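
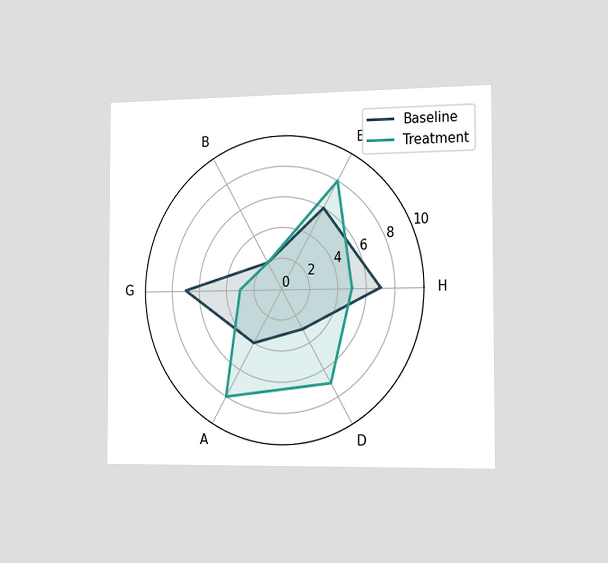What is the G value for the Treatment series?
The chart is viewed slightly from the right. On the G axis, Treatment reaches 3.

3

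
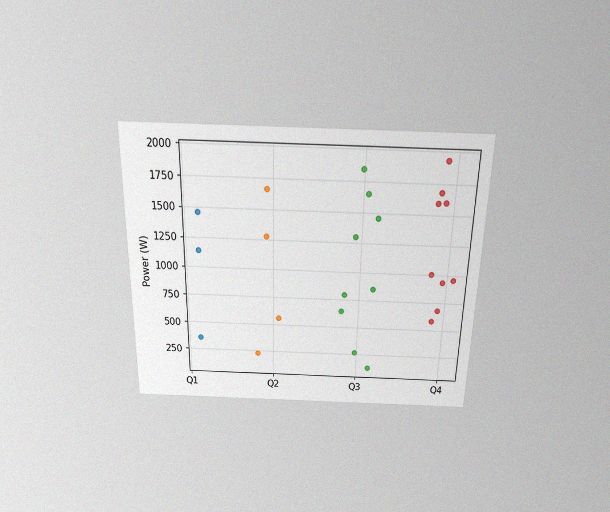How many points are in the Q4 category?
The chart is viewed slightly from above, with some photo noise. Counting the markers in the Q4 column gives 9.

9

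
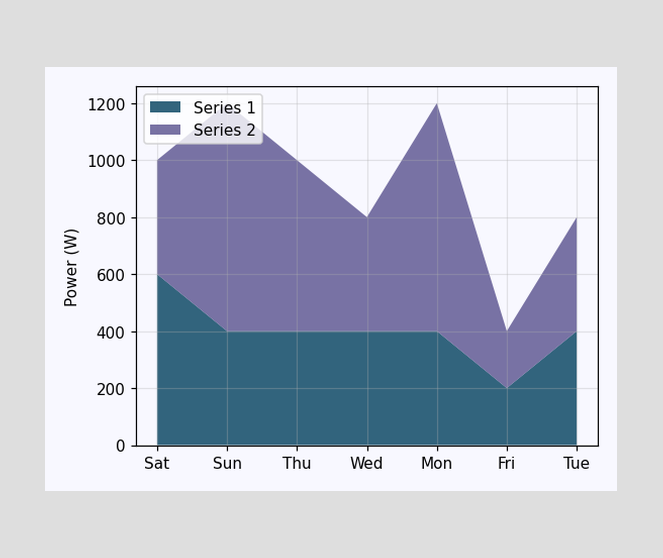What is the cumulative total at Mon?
The stacked total at Mon reaches 1200W.

1200W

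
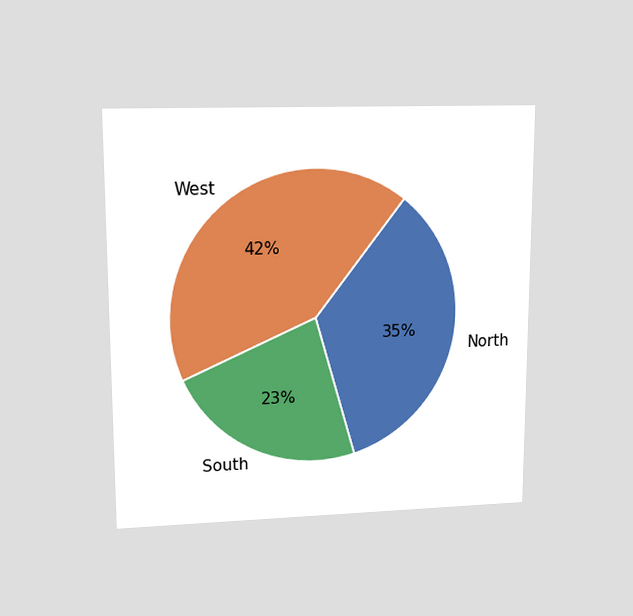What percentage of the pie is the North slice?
The chart is viewed at a slight angle. The North slice takes up 35% of the pie.

35%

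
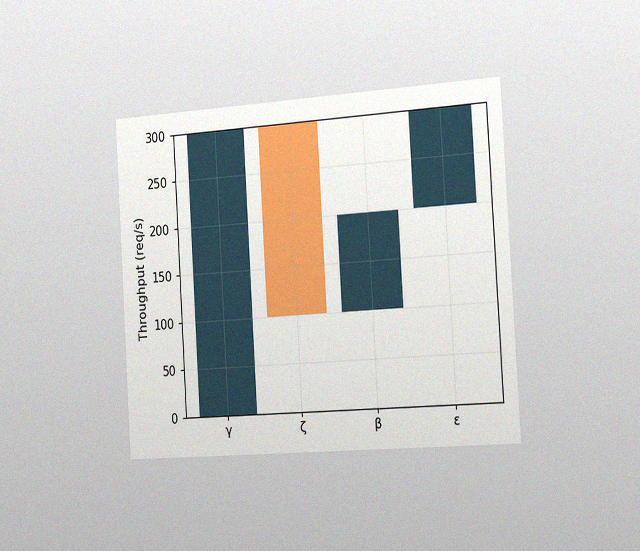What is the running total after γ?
The chart is tilted about 3° counter-clockwise and viewed slightly from the right, with some photo noise. After γ the running total reaches 300req/s.

300req/s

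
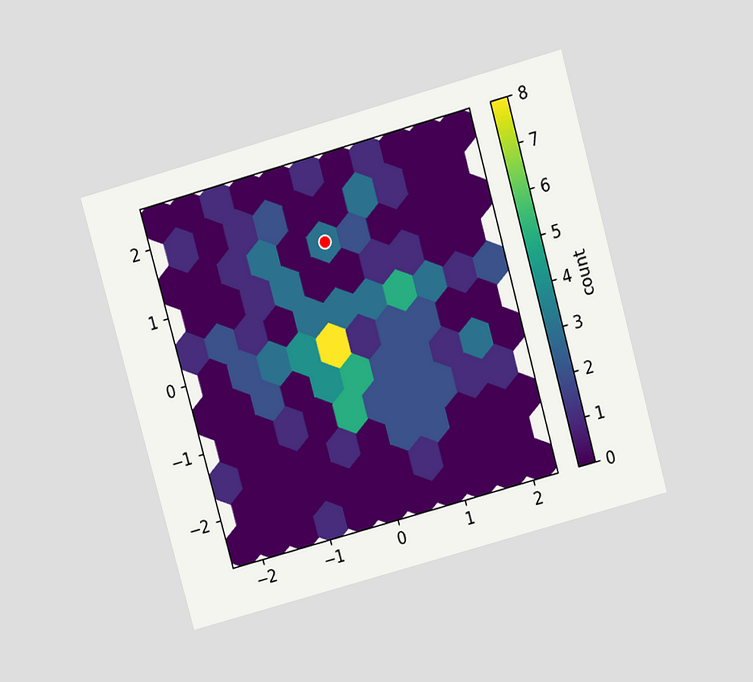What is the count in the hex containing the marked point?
3

The chart is tilted about 15° counter-clockwise and viewed slightly from above. The marked hex reads 3 on the colorbar.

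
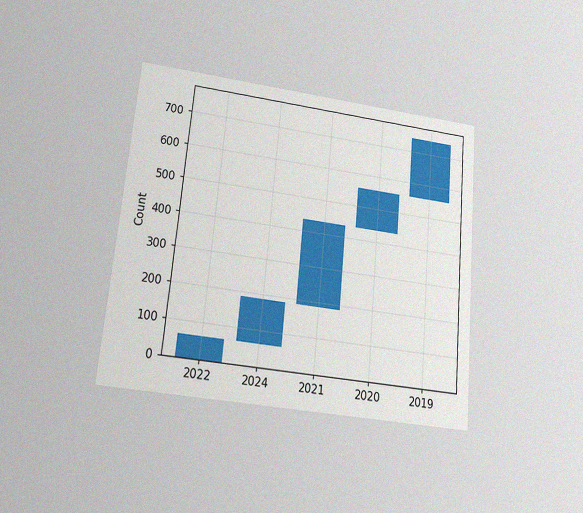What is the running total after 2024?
The chart is tilted about 5° clockwise and viewed slightly from below, with some photo noise. After 2024 the running total reaches 186.

186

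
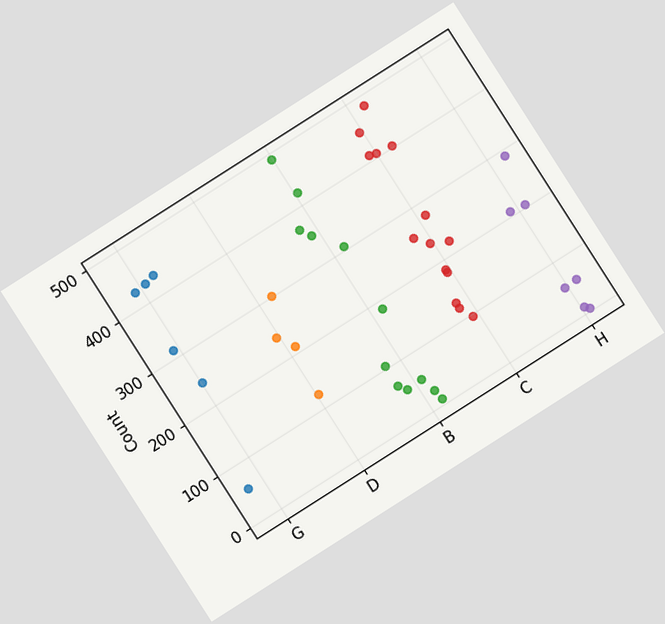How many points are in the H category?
7

The chart is tilted about 33° counter-clockwise. Counting the markers in the H column gives 7.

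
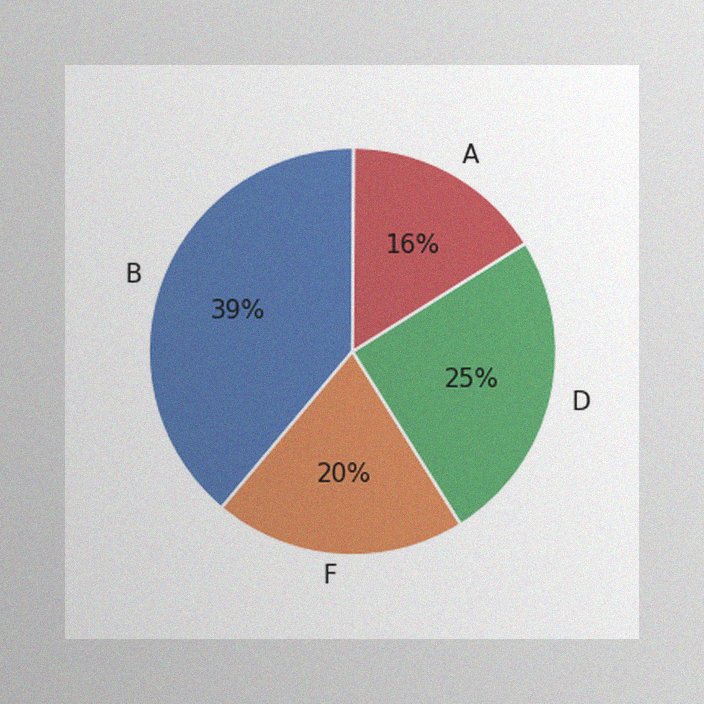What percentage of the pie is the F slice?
The image has some photo noise and uneven lighting. The F slice takes up 20% of the pie.

20%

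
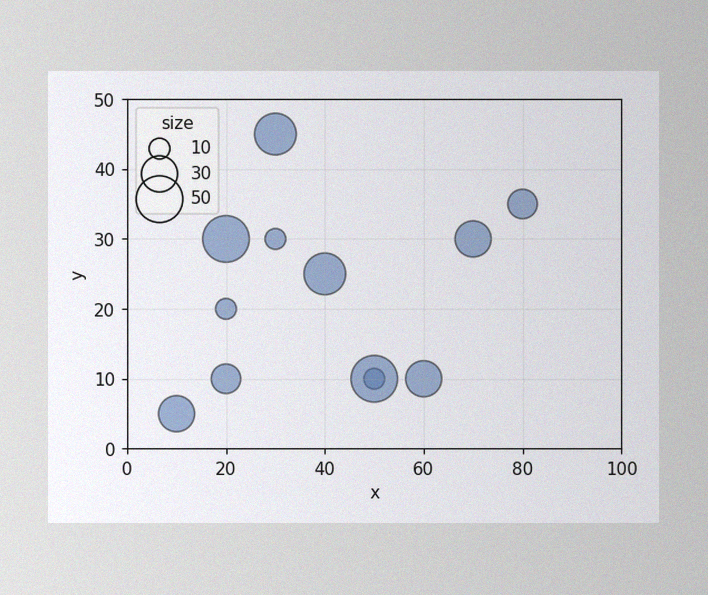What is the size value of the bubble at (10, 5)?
30

The image has some photo noise and uneven lighting. Matching the bubble at (10, 5) against the size legend gives 30.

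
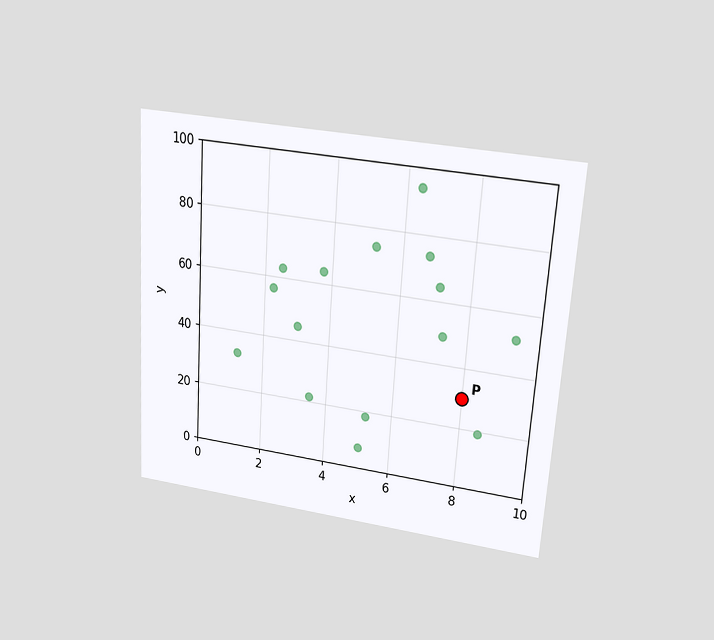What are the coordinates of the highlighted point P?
The chart is tilted about 4° clockwise and viewed slightly from above. Following the gridlines from P to each axis, P sits at (8, 30).

(8, 30)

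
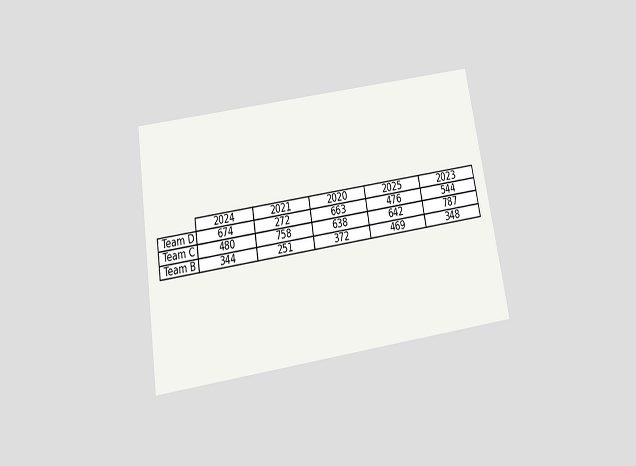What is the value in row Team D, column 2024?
The chart is tilted about 9° counter-clockwise and viewed slightly from below. The (Team D, 2024) cell reads 674.

674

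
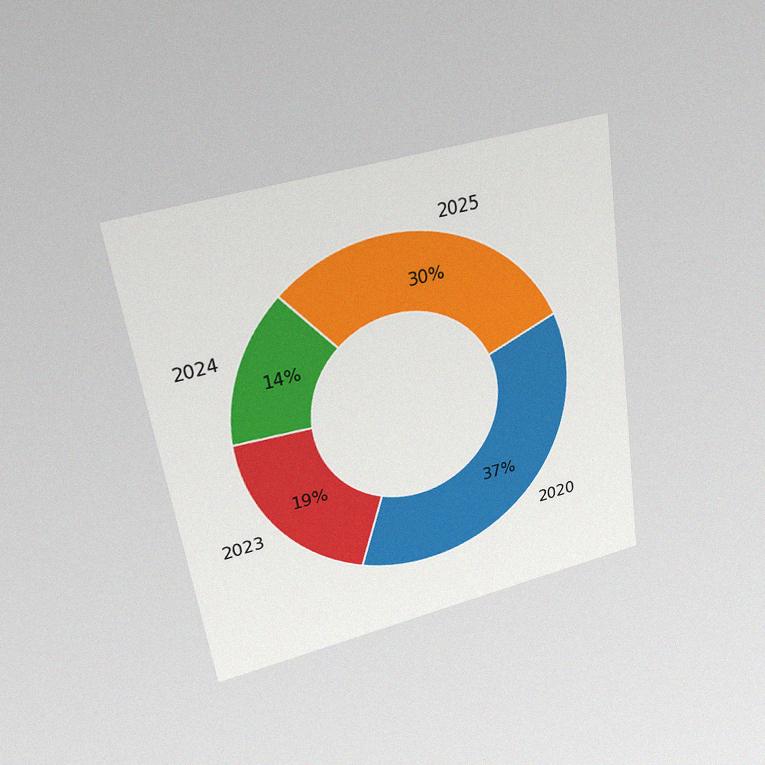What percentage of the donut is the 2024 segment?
The chart is tilted about 9° counter-clockwise and viewed slightly from above, with some photo noise. The 2024 segment takes up 14% of the ring.

14%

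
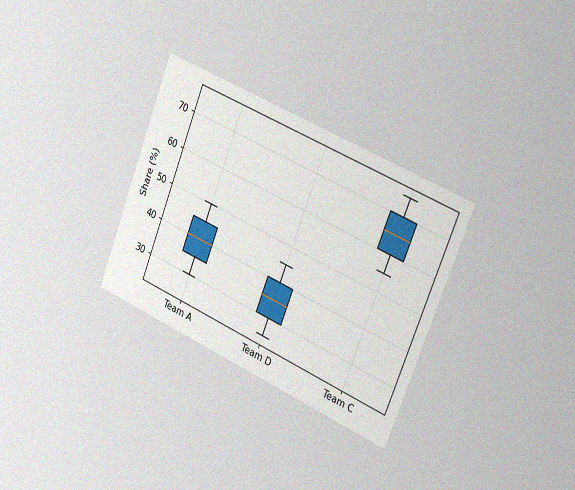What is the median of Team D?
35%

The chart is tilted about 22° clockwise and viewed slightly from the right, with some photo noise. The median line in the Team D box sits at 35%.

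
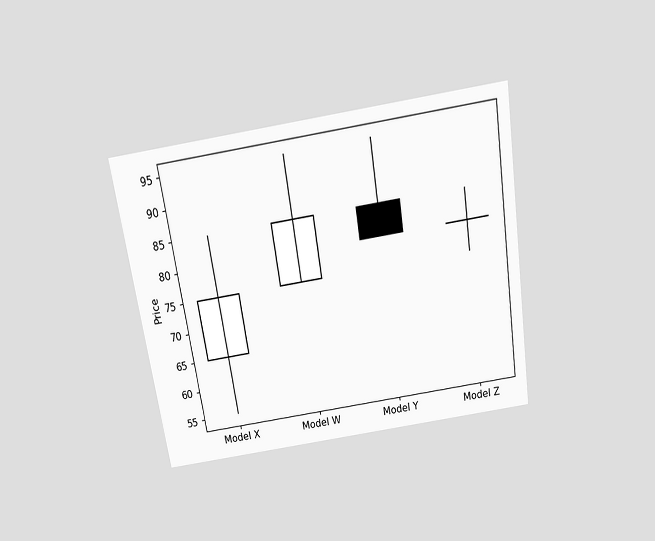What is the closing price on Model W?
The chart is tilted about 9° counter-clockwise and viewed slightly from above. The Model W candle closes at 85.

85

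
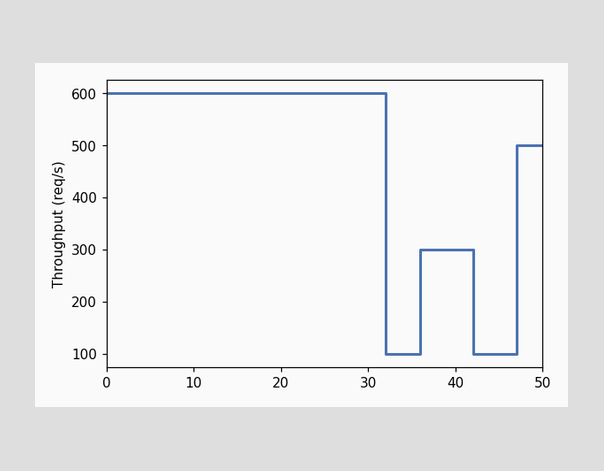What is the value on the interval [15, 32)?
On [15, 32) the step sits at 600req/s.

600req/s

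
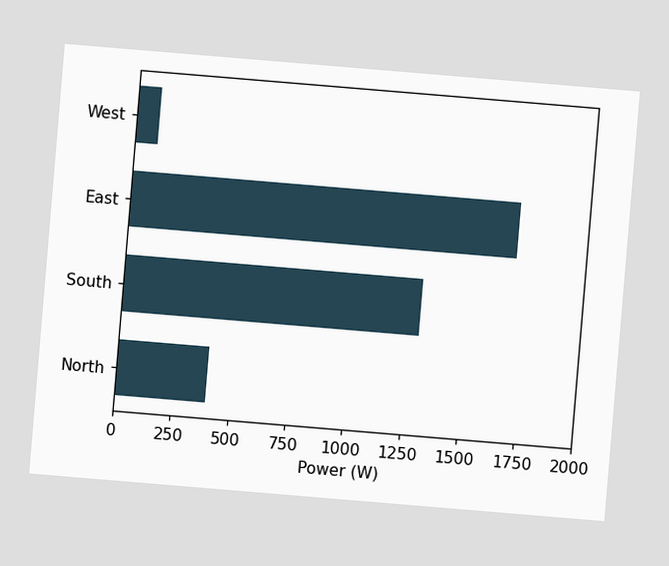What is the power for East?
1700W

The chart is tilted about 5° clockwise. Reading along the chart's x-axis, the East bar reaches 1700W.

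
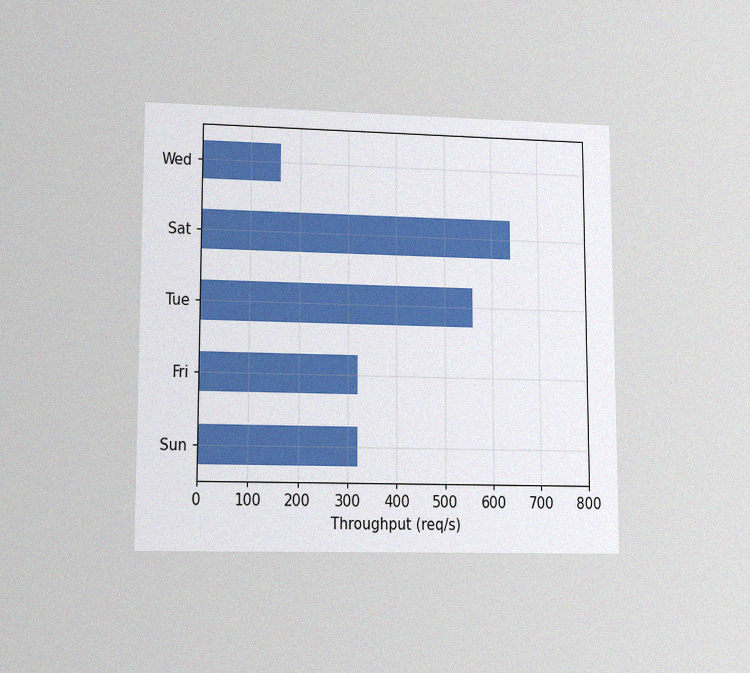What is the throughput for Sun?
320req/s

The chart is viewed at a slight angle, with some photo noise. Reading along the chart's x-axis, the Sun bar reaches 320req/s.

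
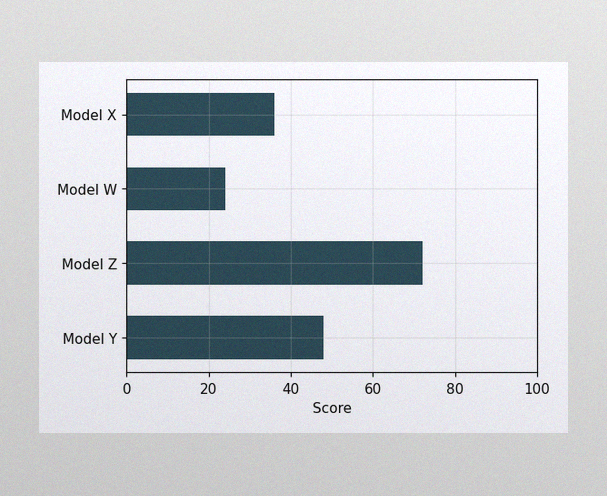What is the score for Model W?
24

The image has some photo noise and uneven lighting. Reading along the chart's x-axis, the Model W bar reaches 24.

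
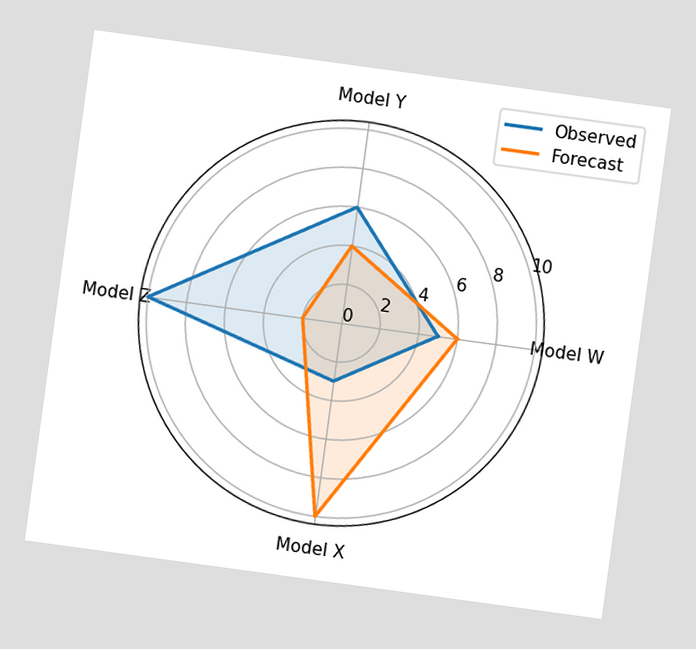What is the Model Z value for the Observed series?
The chart is tilted about 8° clockwise. On the Model Z axis, Observed reaches 10.

10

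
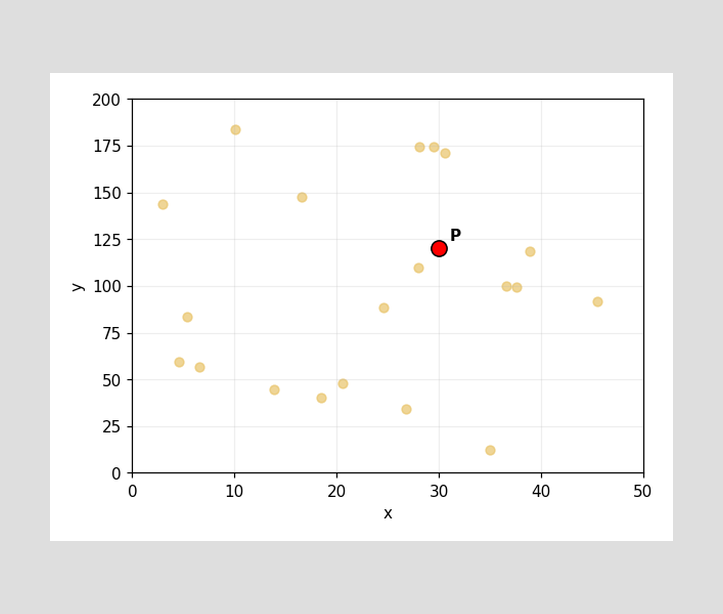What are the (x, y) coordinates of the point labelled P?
Following the gridlines from P to each axis, P sits at (30, 120).

(30, 120)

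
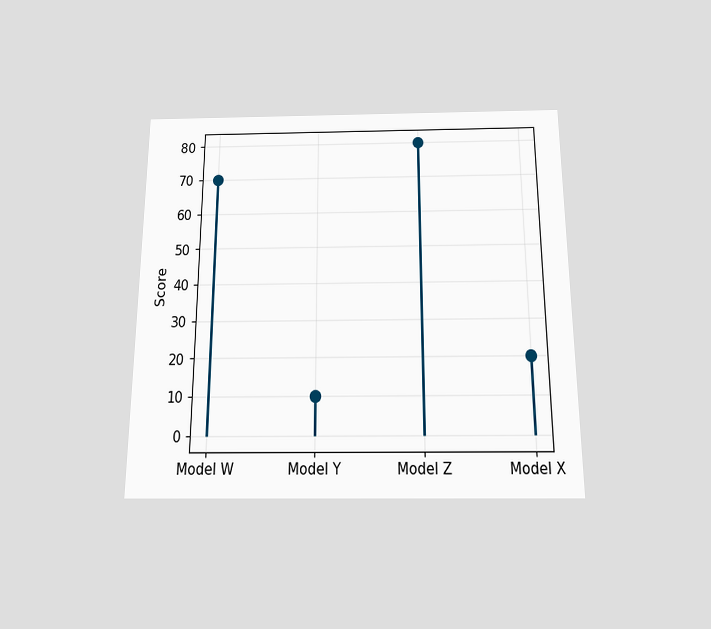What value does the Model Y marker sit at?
10

The chart is viewed slightly from below. The Model Y marker sits at 10.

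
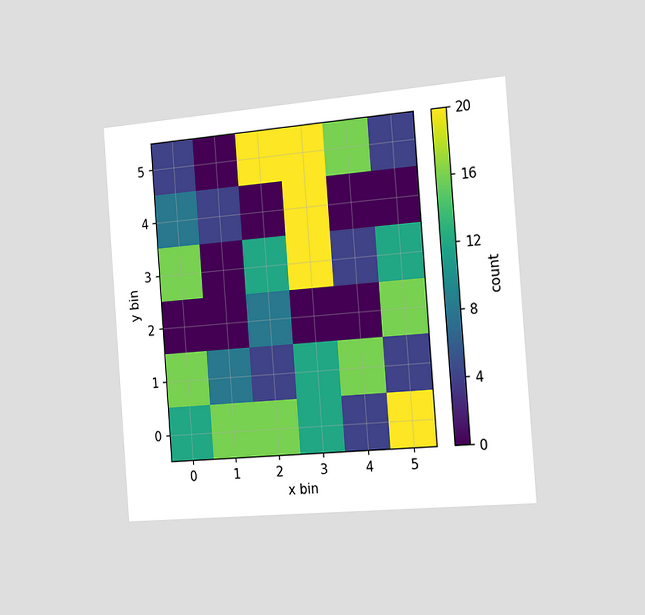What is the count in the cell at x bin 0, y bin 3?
The chart is tilted about 4° counter-clockwise and viewed slightly from the right. Matching the cell (0, 3) against the colorbar gives 16.

16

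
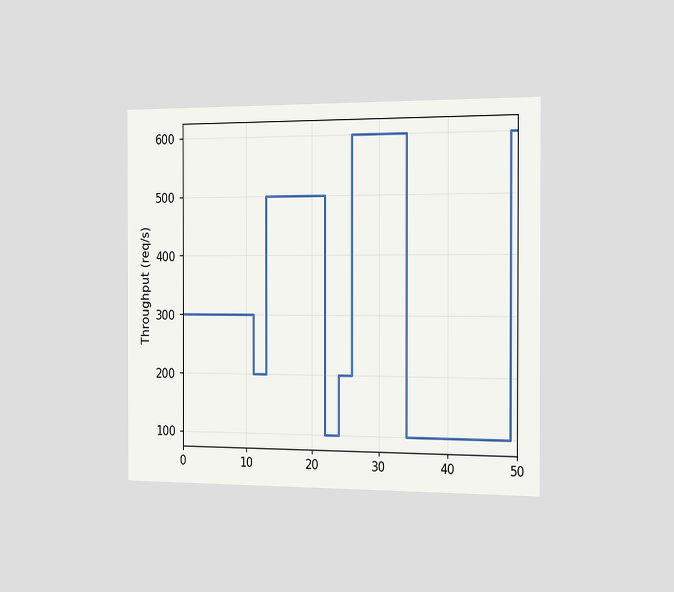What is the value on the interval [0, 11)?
The chart is viewed slightly from the right. On [0, 11) the step sits at 300req/s.

300req/s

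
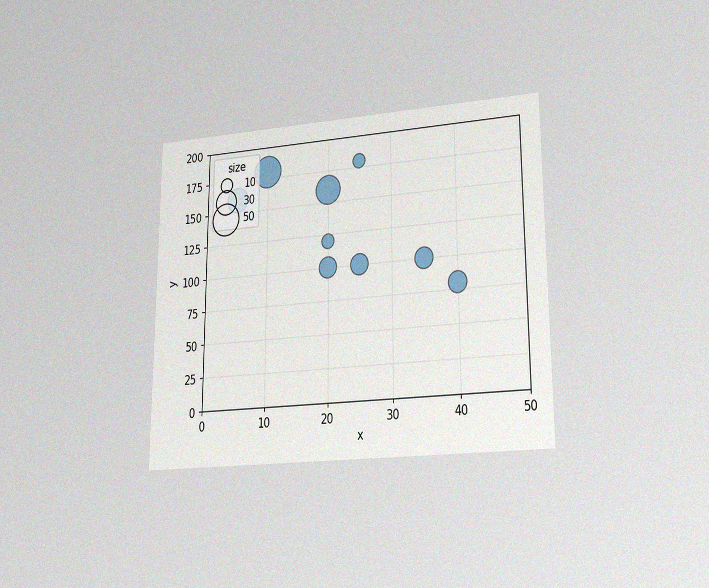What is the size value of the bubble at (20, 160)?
The chart is viewed at a slight angle, with some photo noise. Matching the bubble at (20, 160) against the size legend gives 40.

40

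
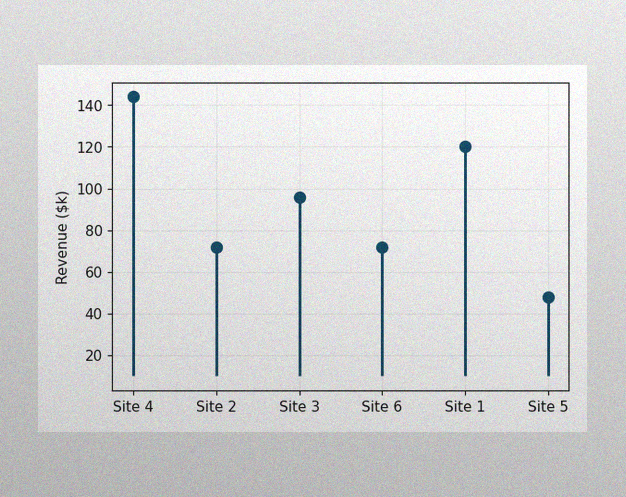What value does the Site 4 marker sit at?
The image has some photo noise and uneven lighting. The Site 4 marker sits at $144k.

$144k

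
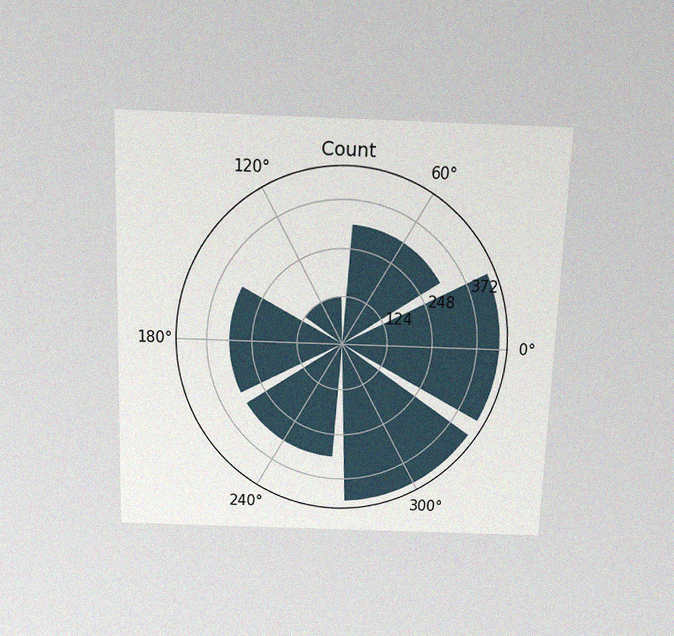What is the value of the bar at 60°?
310

The chart is tilted about 2° clockwise and viewed slightly from above, with some photo noise. The bar at 60° reaches 310 on the radial axis.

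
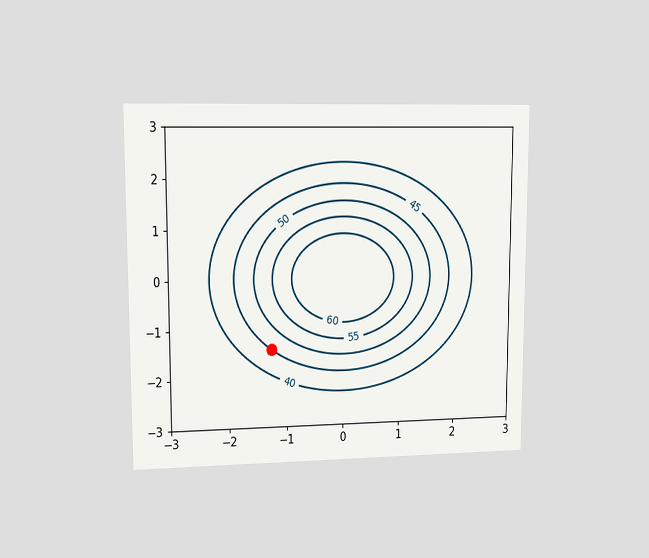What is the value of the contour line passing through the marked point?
45

The chart is viewed at a slight angle. The marked point sits on the contour labelled 45.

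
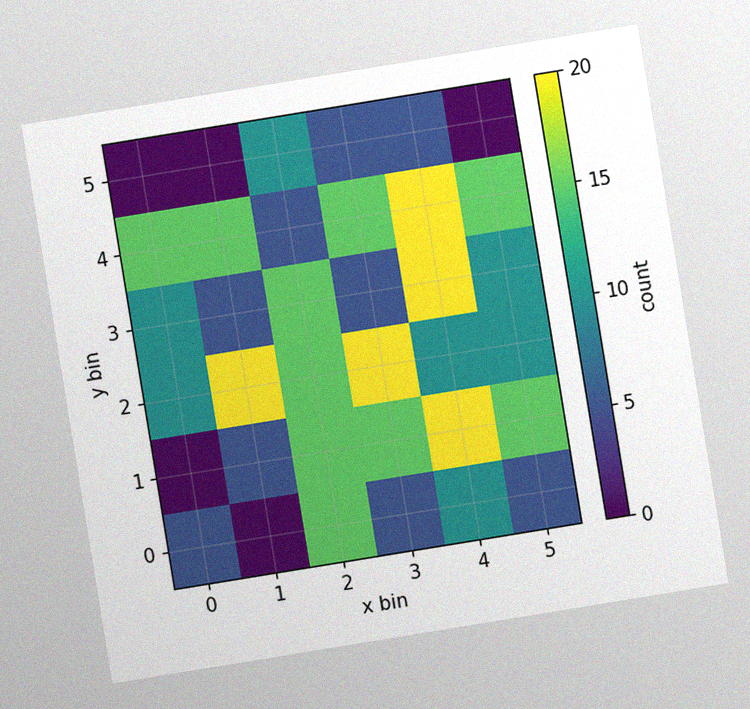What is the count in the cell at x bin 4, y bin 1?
The chart is tilted about 9° counter-clockwise, with some photo noise. Matching the cell (4, 1) against the colorbar gives 20.

20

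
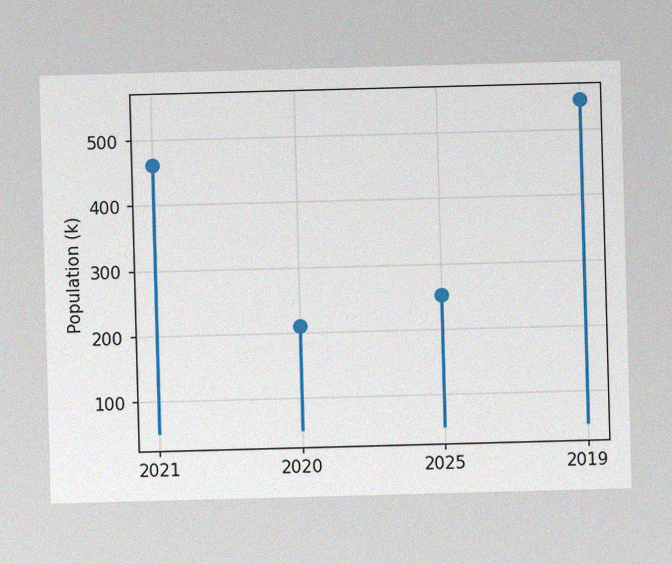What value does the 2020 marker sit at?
210k

The image has some photo noise and uneven lighting. The 2020 marker sits at 210k.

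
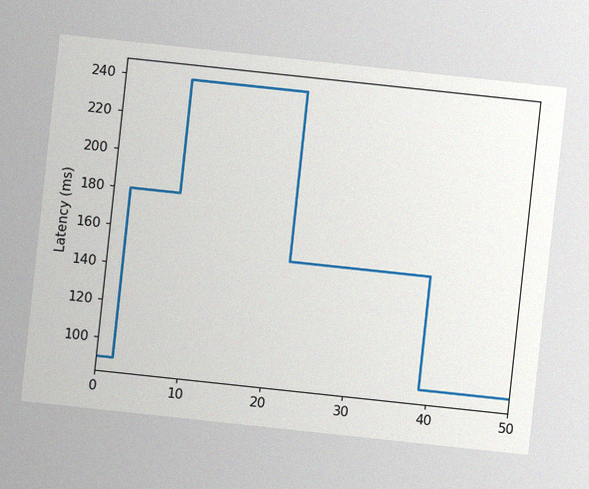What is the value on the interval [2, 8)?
The chart is tilted about 6° clockwise, with some photo noise. On [2, 8) the step sits at 180ms.

180ms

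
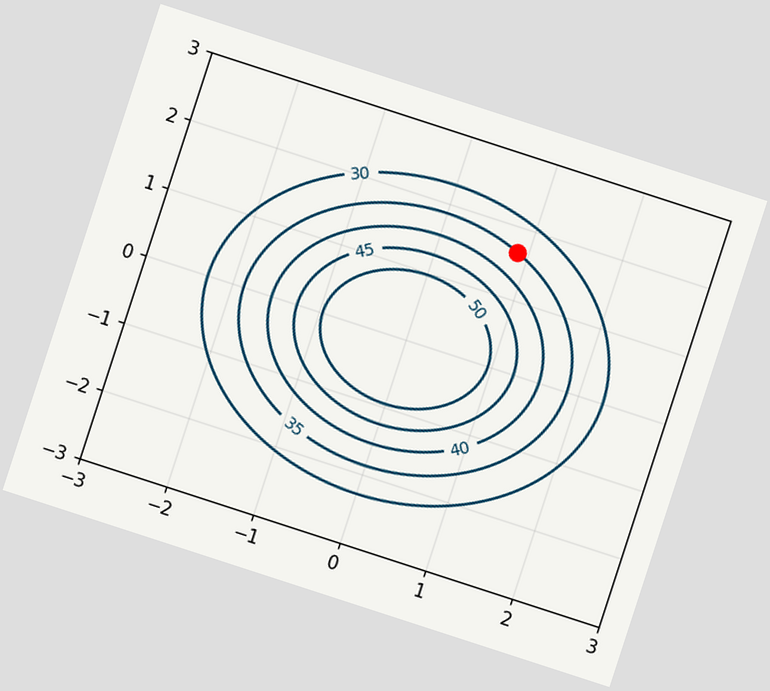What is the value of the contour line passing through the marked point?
The chart is tilted about 18° clockwise. The marked point sits on the contour labelled 35.

35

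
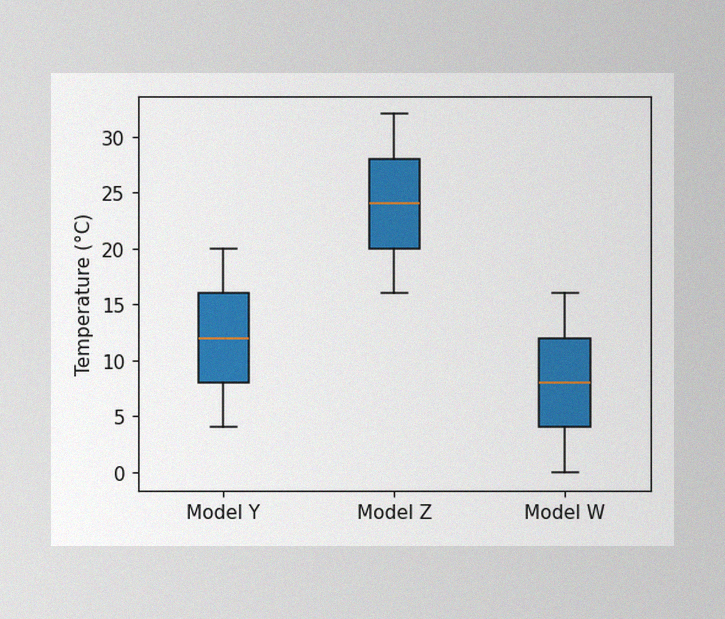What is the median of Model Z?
24°C

The image has some photo noise and uneven lighting. The median line in the Model Z box sits at 24°C.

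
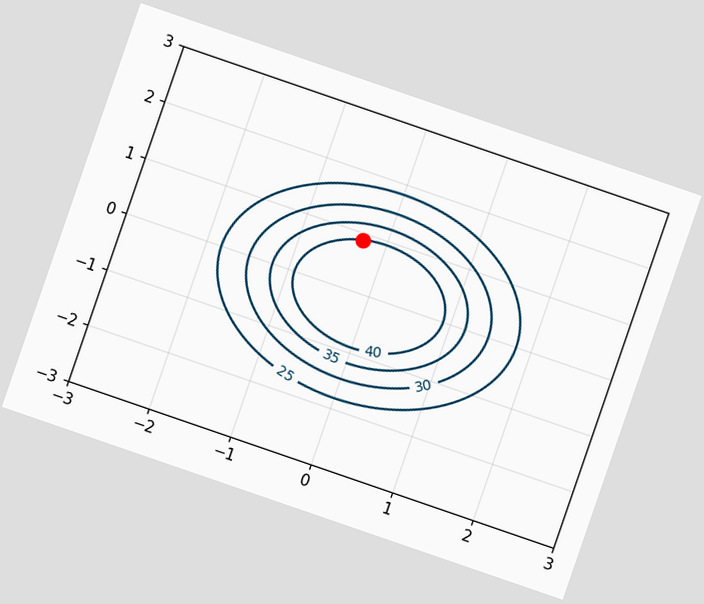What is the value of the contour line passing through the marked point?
The chart is tilted about 19° clockwise. The marked point sits on the contour labelled 40.

40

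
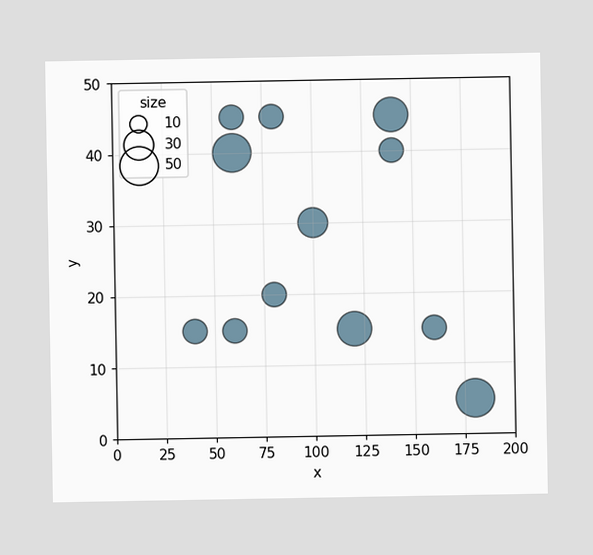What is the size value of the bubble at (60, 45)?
20

Matching the bubble at (60, 45) against the size legend gives 20.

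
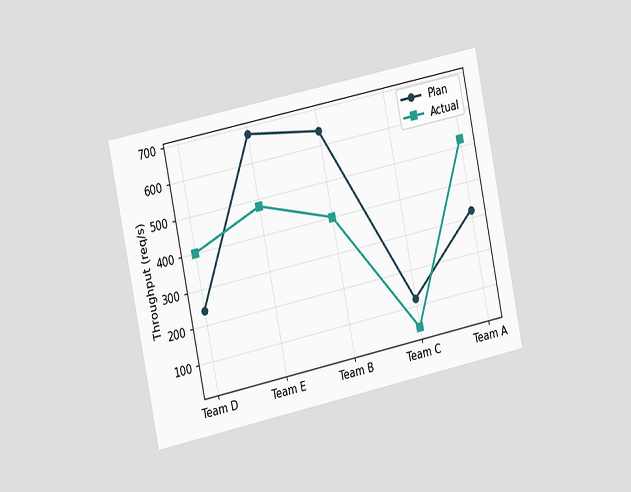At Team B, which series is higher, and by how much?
The chart is tilted about 12° counter-clockwise and viewed slightly from the left. At Team B, Plan sits above the other line by 240req/s.

Plan, by 240req/s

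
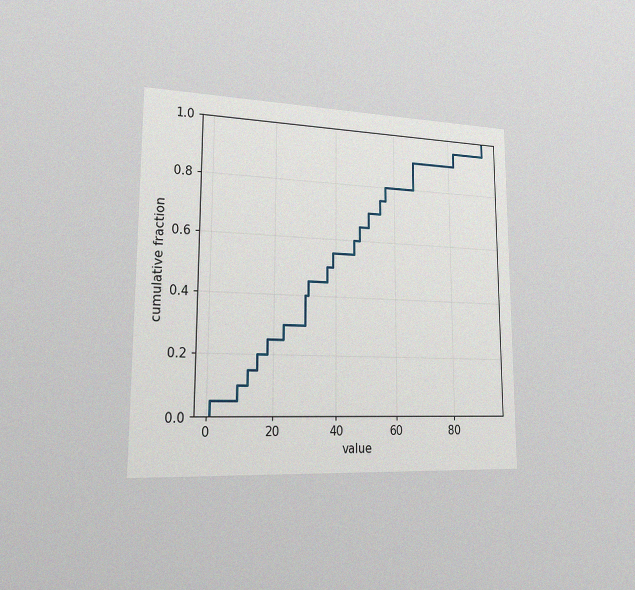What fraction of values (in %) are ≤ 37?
The chart is viewed slightly from the left, with some photo noise. At x=37 the ECDF step is at 50%.

50%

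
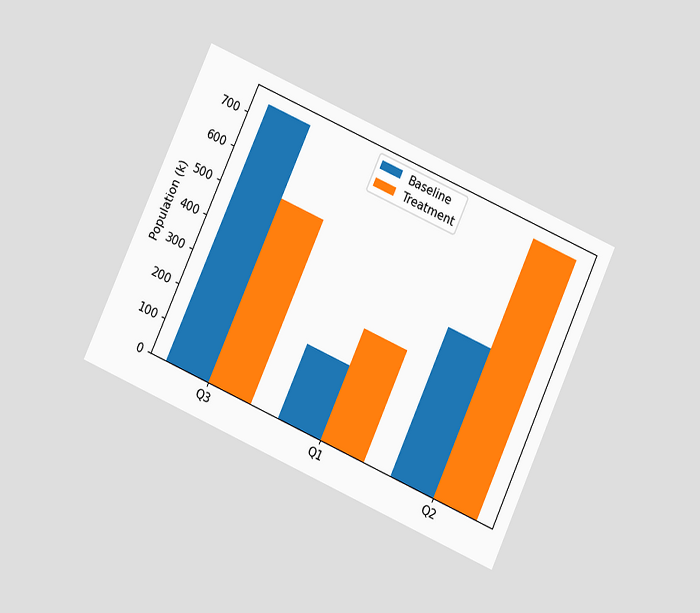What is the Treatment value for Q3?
The chart is tilted about 24° clockwise and viewed at a slight angle. The Treatment bar at Q3 reaches 530k on the y-axis.

530k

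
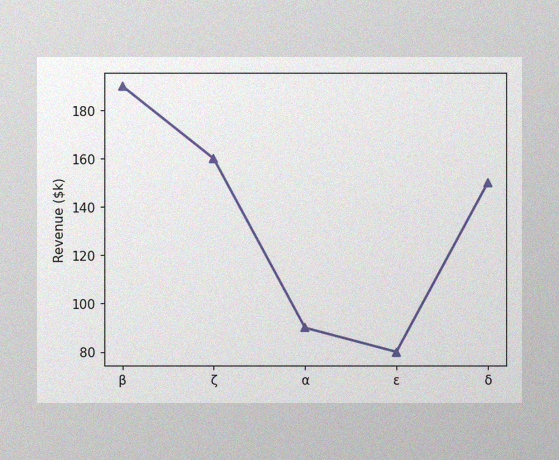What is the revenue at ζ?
The image has some photo noise and uneven lighting. At ζ, the line is at $160k.

$160k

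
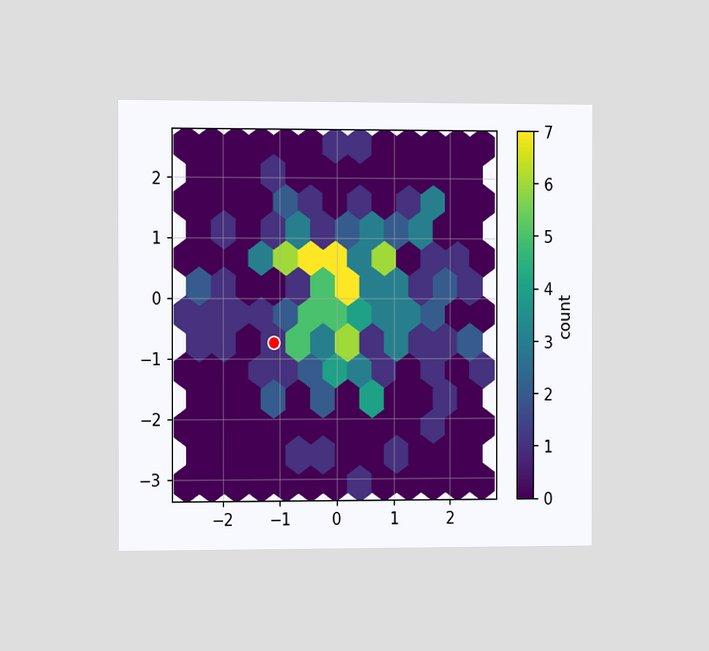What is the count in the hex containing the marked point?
1

The chart is viewed slightly from the left. The marked hex reads 1 on the colorbar.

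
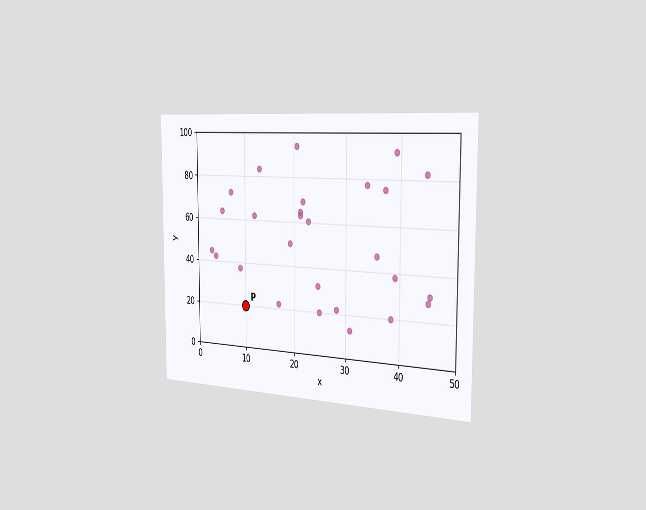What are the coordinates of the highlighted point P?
The chart is viewed slightly from the right. Following the gridlines from P to each axis, P sits at (10, 20).

(10, 20)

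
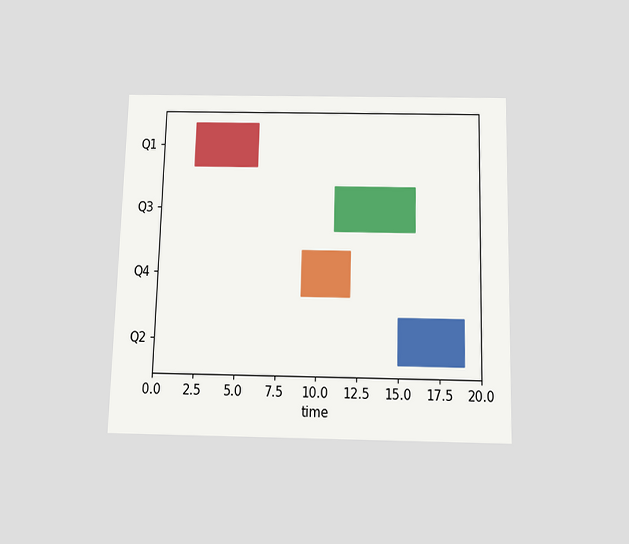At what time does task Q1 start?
2

The chart is viewed slightly from below. The Q1 bar begins at t=2.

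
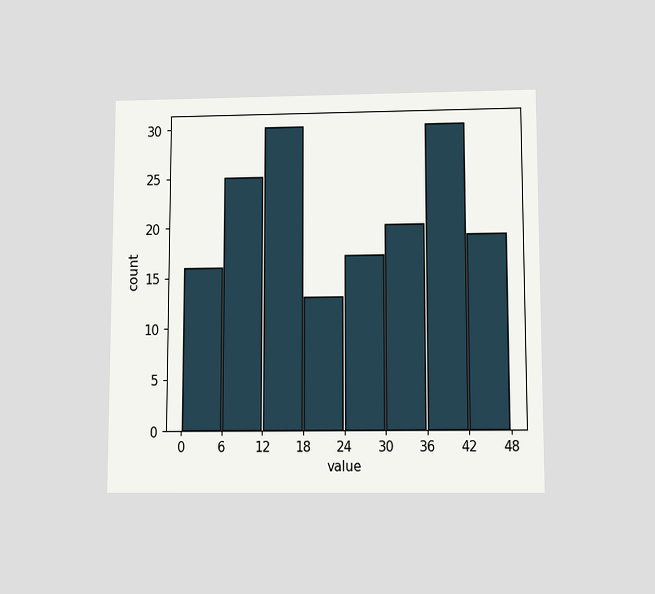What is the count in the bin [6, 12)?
The chart is viewed slightly from below. The [6, 12) bin has height 25.

25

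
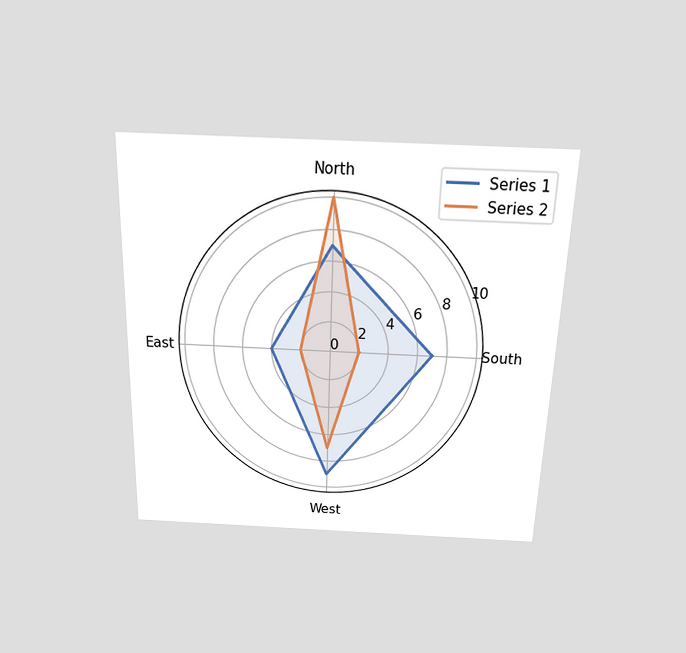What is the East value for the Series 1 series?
4

The chart is viewed slightly from above. On the East axis, Series 1 reaches 4.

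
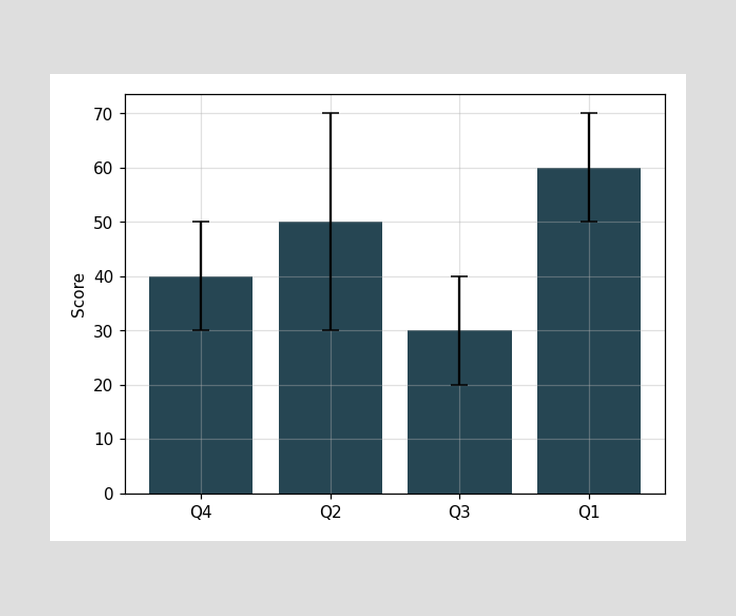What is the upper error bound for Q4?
50

The Q4 bar's upper whisker reaches 50.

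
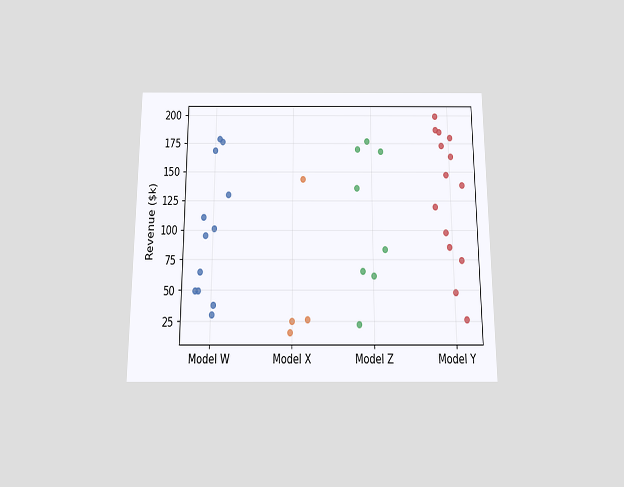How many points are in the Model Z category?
The chart is viewed slightly from below. Counting the markers in the Model Z column gives 8.

8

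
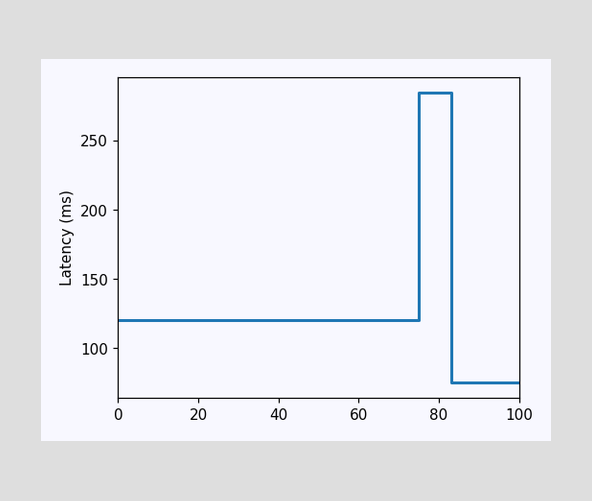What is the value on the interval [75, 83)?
On [75, 83) the step sits at 285ms.

285ms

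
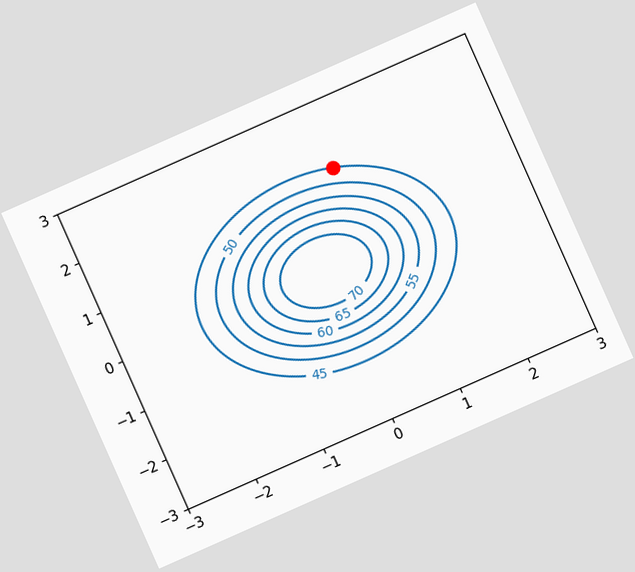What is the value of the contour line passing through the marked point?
The chart is tilted about 24° counter-clockwise. The marked point sits on the contour labelled 45.

45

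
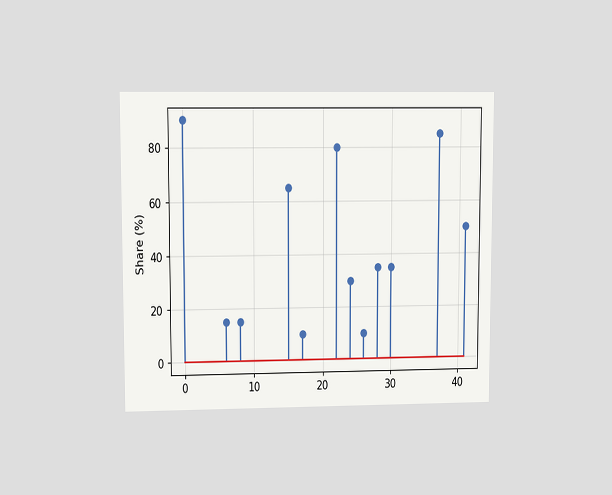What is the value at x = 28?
The chart is viewed at a slight angle. The stem at x=28 reaches 35%.

35%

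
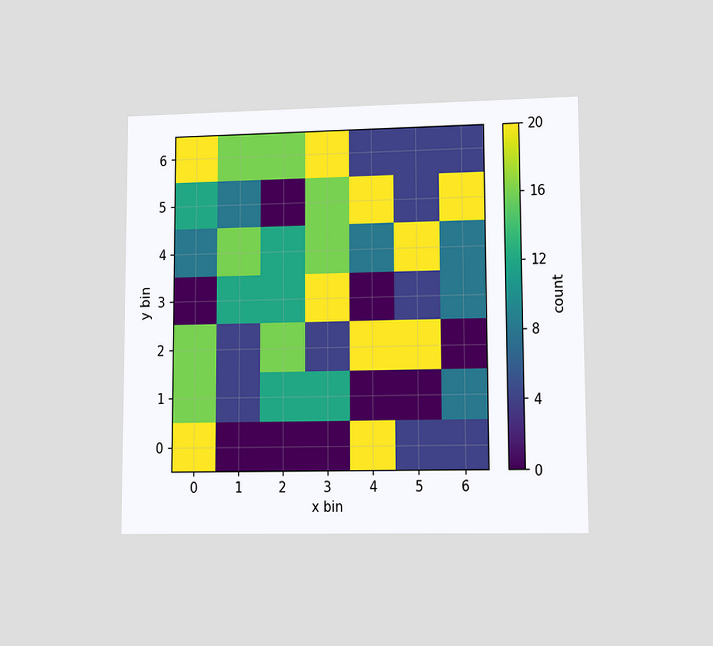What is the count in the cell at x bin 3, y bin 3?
20

The chart is viewed at a slight angle. Matching the cell (3, 3) against the colorbar gives 20.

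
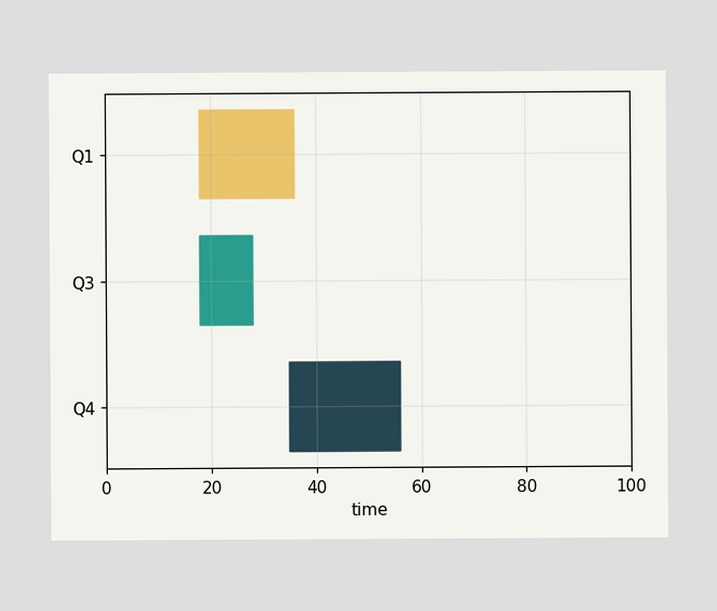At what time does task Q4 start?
The Q4 bar begins at t=35.

35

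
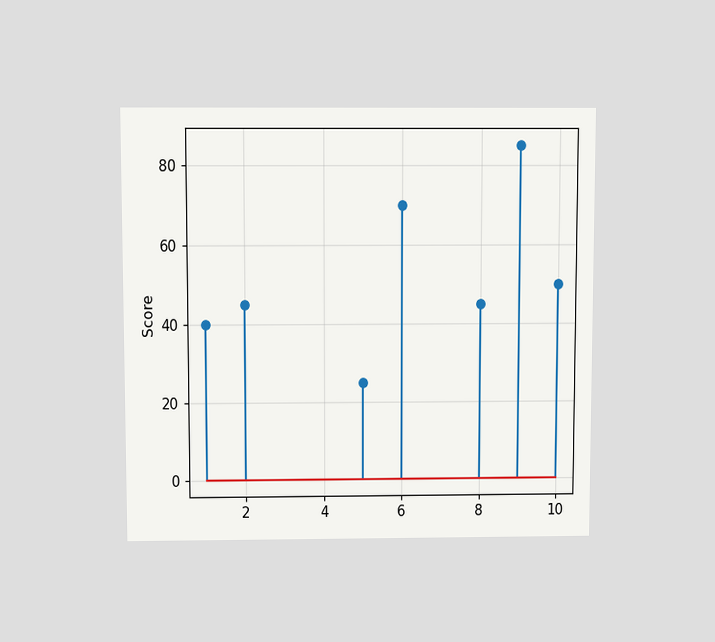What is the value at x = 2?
The chart is viewed slightly from above. The stem at x=2 reaches 45.

45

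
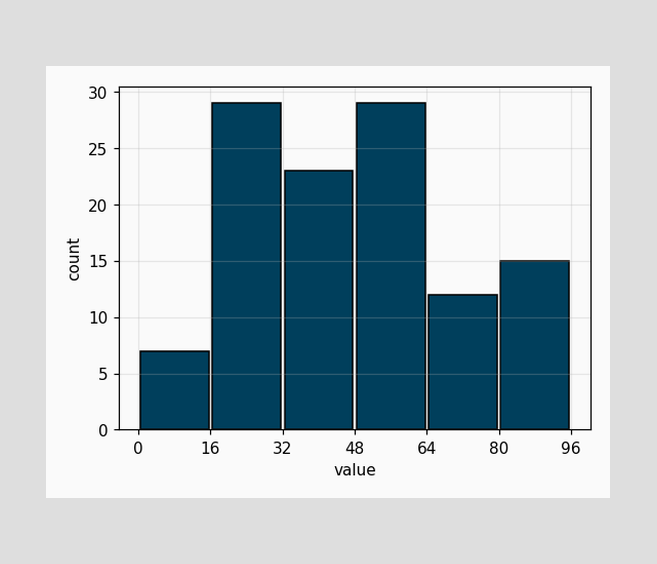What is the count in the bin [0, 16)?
7

The [0, 16) bin has height 7.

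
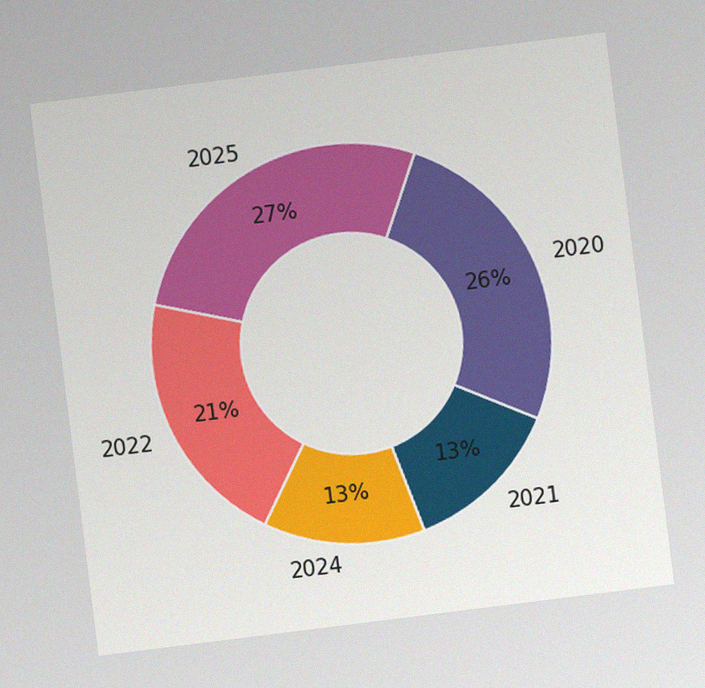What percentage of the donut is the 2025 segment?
The chart is tilted about 7° counter-clockwise, with some photo noise. The 2025 segment takes up 27% of the ring.

27%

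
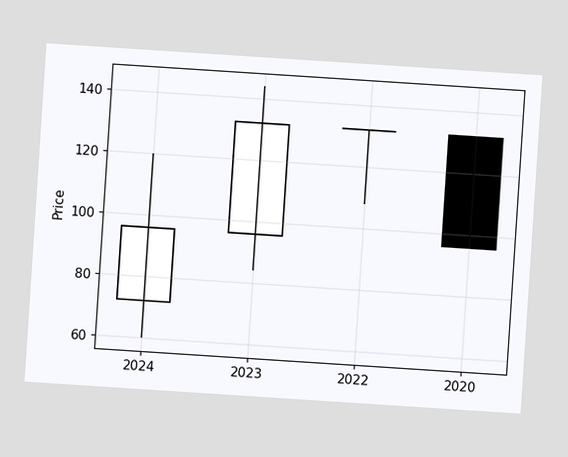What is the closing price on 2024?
96

The chart is tilted about 4° clockwise. The 2024 candle closes at 96.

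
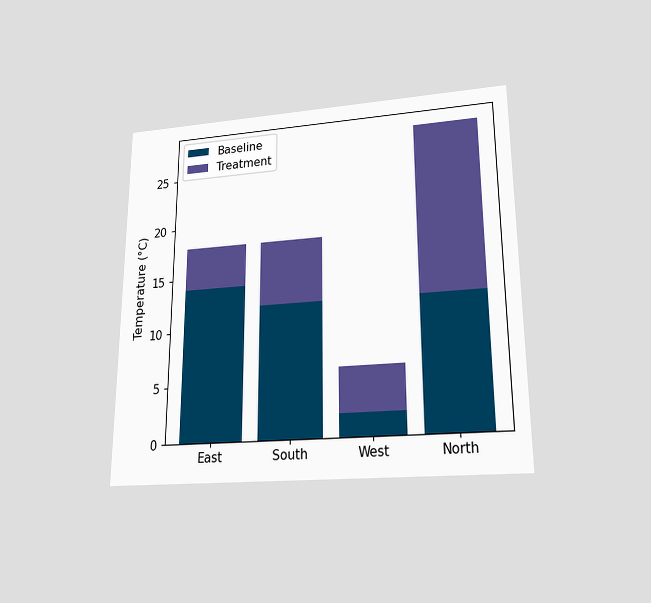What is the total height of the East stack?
The chart is viewed slightly from below. The East stack's top reaches 18°C on the y-axis.

18°C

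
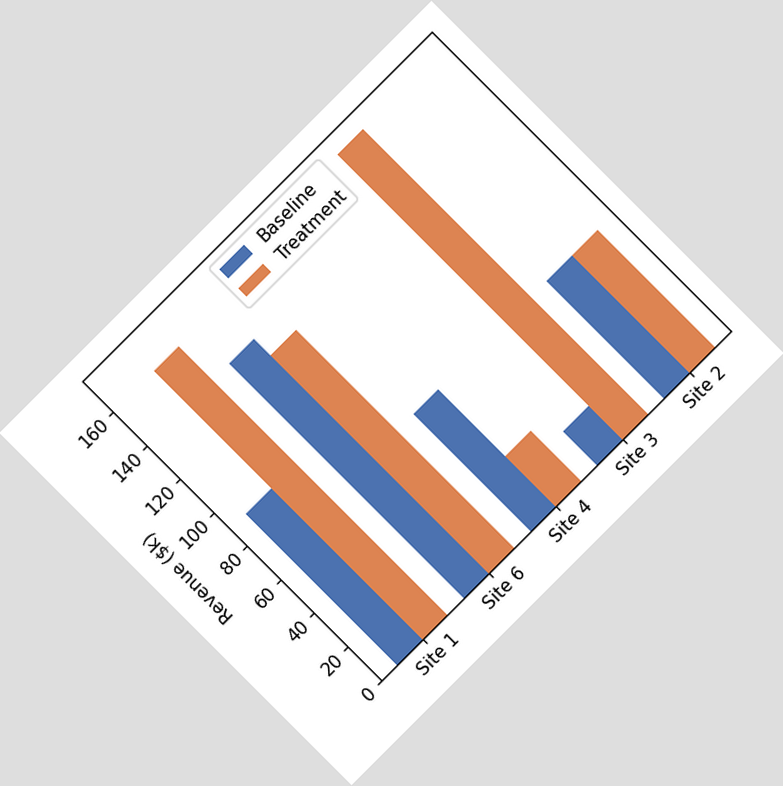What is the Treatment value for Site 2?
The chart is tilted about 45° counter-clockwise. The Treatment bar at Site 2 reaches $70k on the y-axis.

$70k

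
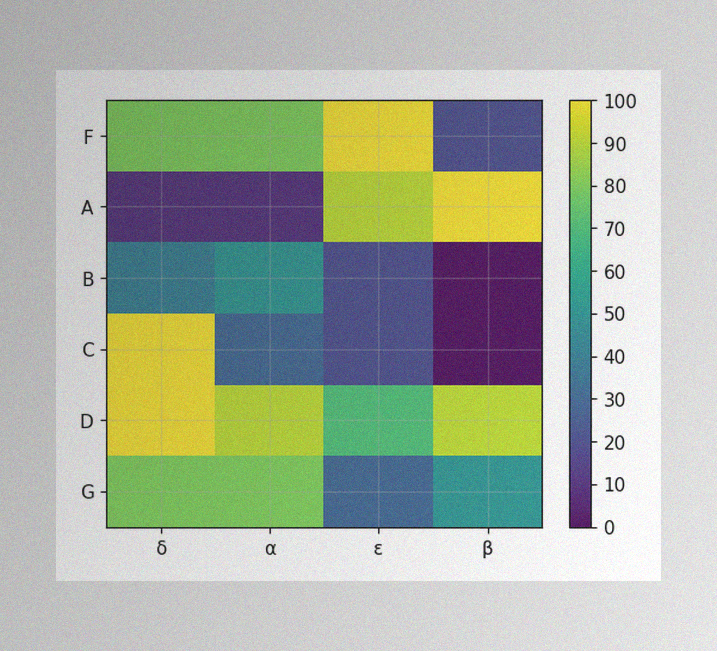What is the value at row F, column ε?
The image has some photo noise and uneven lighting. Matching cell (F, ε) against the colorbar gives 100.

100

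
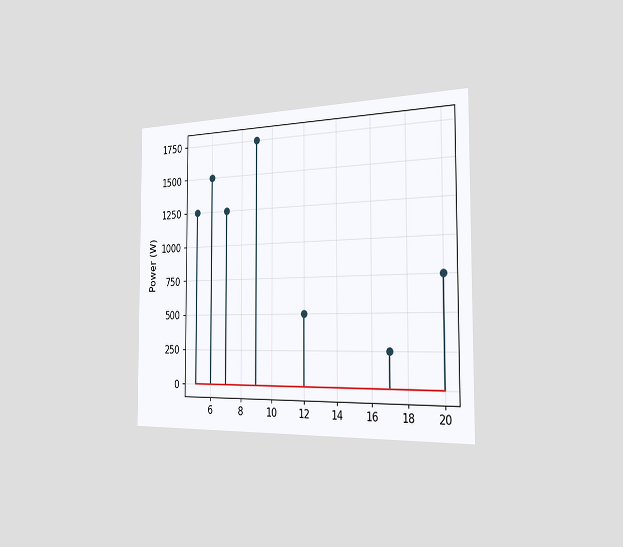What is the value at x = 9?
1750W

The chart is viewed slightly from the right. The stem at x=9 reaches 1750W.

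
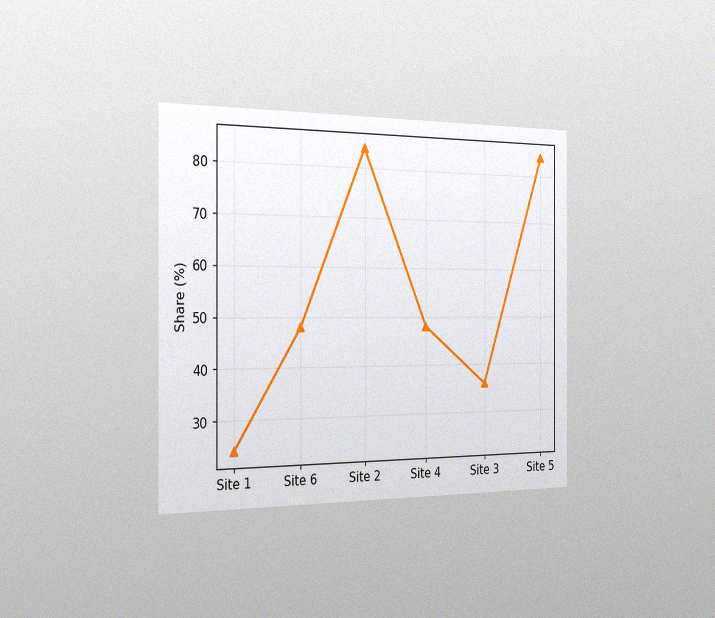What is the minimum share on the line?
The chart is viewed slightly from the left, with some photo noise. The lowest point is at Site 1, and reading across to the y-axis gives 24%.

24%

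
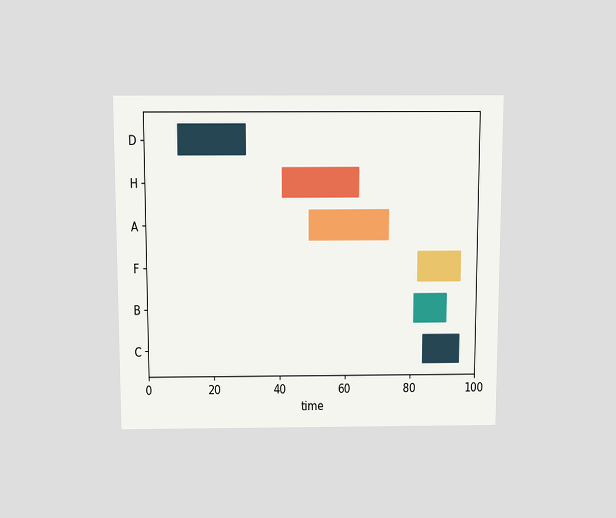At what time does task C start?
84

The chart is viewed slightly from above. The C bar begins at t=84.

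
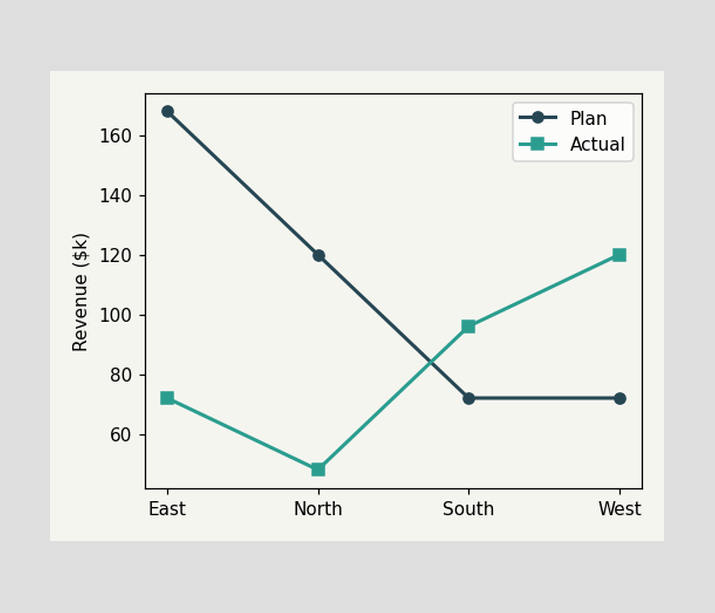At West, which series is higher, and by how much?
Actual, by $48k

At West, Actual sits above the other line by $48k.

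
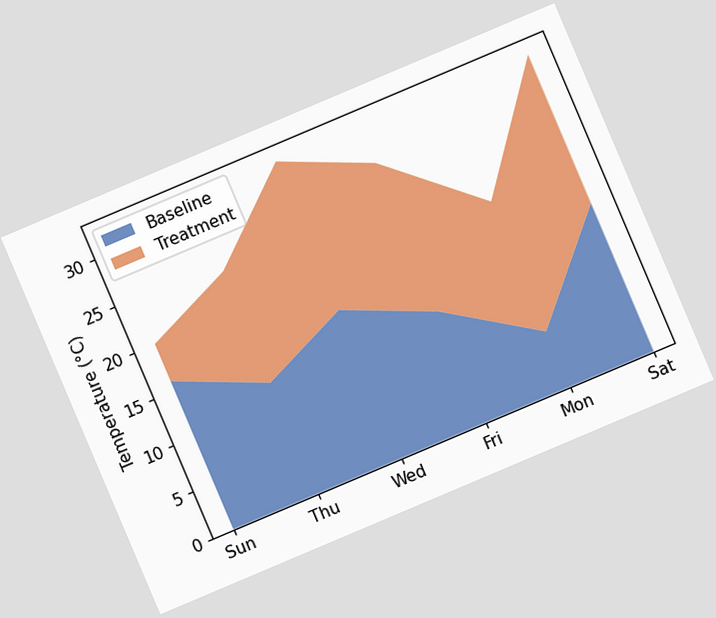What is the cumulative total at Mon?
20°C

The chart is tilted about 23° counter-clockwise. The stacked total at Mon reaches 20°C.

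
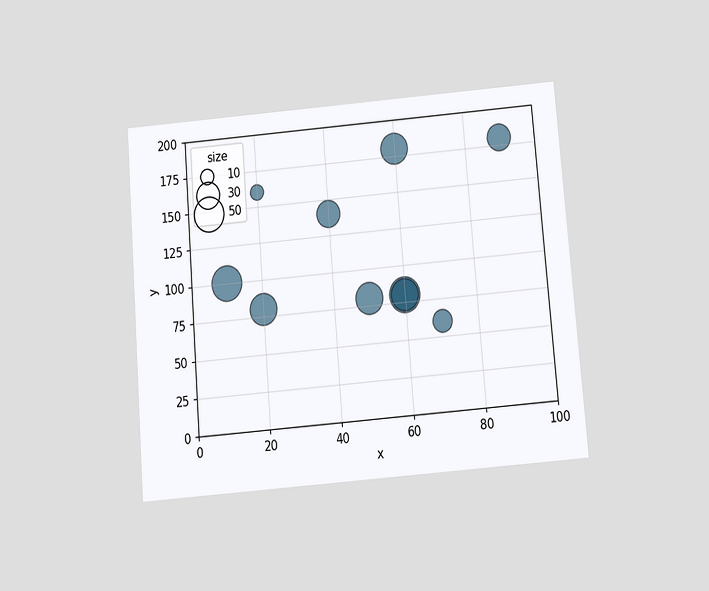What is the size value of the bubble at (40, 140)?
30

The chart is tilted about 5° counter-clockwise and viewed slightly from below. Matching the bubble at (40, 140) against the size legend gives 30.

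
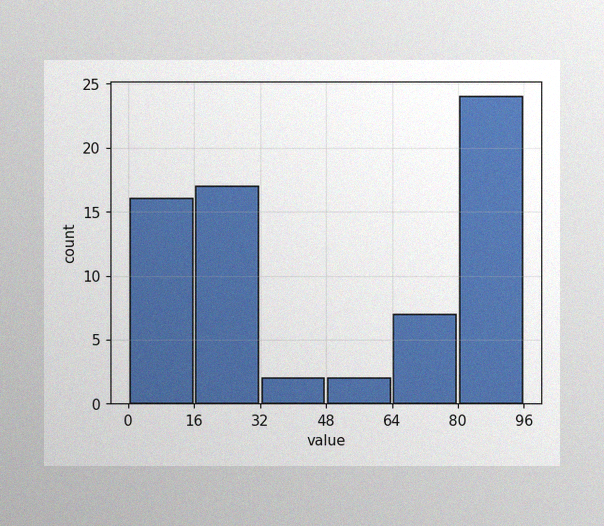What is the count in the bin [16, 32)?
The image has some photo noise and uneven lighting. The [16, 32) bin has height 17.

17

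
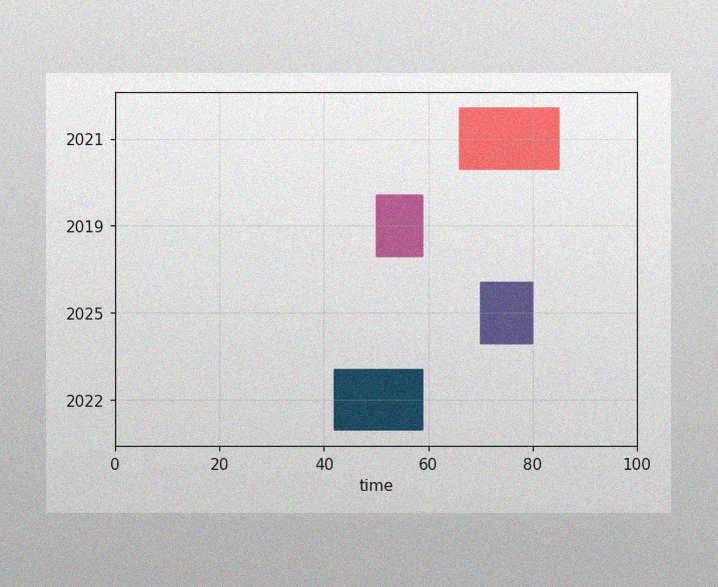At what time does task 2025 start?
The image has some photo noise and uneven lighting. The 2025 bar begins at t=70.

70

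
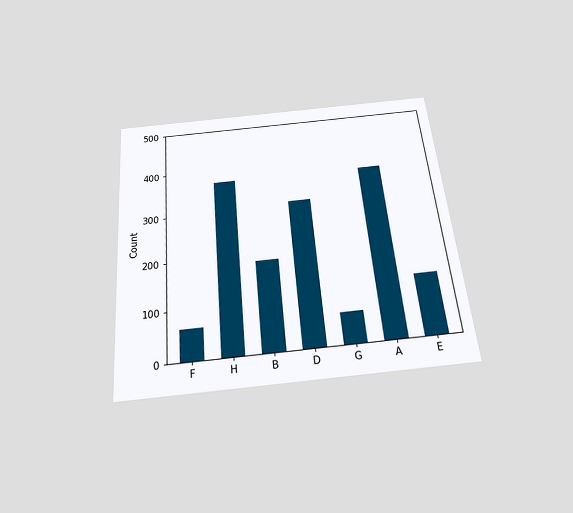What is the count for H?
The chart is tilted about 5° counter-clockwise and viewed slightly from below. Reading along the chart's y-axis, the H bar reaches 372.

372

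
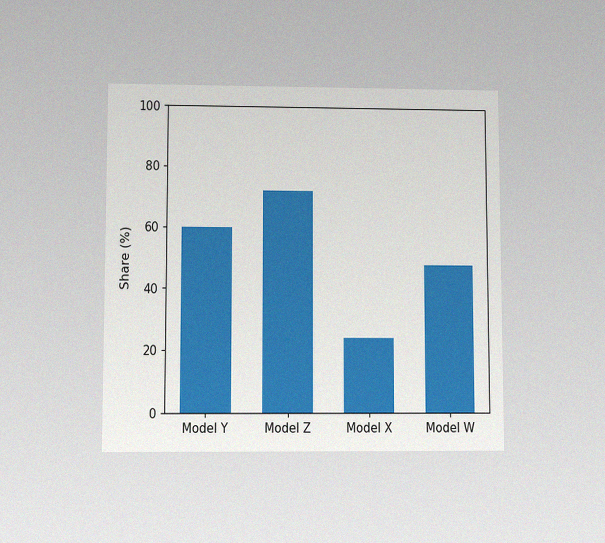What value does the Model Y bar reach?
60%

The chart is viewed at a slight angle, with some photo noise. Reading along the chart's y-axis, the Model Y bar reaches 60%.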